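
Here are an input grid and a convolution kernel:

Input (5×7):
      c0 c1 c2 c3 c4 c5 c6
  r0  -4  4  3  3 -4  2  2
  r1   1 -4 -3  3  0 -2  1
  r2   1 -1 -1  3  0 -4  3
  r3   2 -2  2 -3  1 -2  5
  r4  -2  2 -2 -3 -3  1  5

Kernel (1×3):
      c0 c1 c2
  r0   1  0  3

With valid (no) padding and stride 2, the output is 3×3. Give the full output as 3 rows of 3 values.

5 -9 2
-2 -1 9
-8 -11 12

Output[0,0]: The receptive field on the input at this output position is [-4 4 3]. Elementwise product with the kernel and sum: -4·1 + 3·3.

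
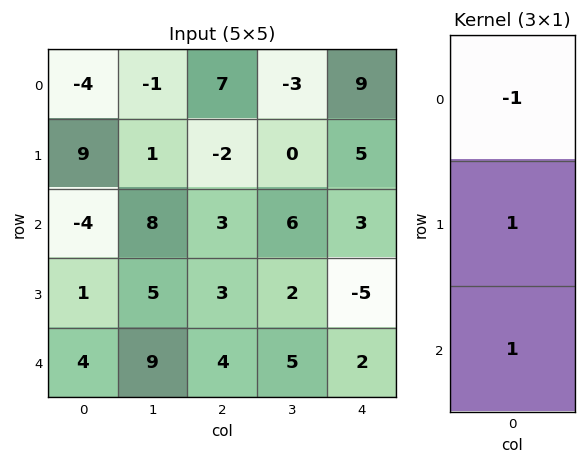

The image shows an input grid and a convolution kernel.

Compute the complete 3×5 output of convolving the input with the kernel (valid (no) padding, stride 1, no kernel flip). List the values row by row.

9 10 -6 9 -1
-12 12 8 8 -7
9 6 4 1 -6

Output[0,0]: The receptive field on the input at this output position is [-4 / 9 / -4]. Elementwise product with the kernel and sum: -4·-1 + 9·1 + -4·1.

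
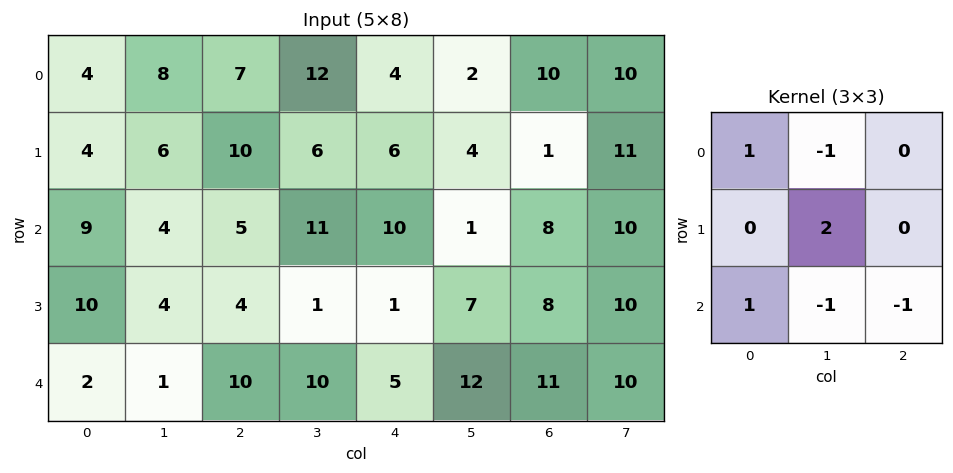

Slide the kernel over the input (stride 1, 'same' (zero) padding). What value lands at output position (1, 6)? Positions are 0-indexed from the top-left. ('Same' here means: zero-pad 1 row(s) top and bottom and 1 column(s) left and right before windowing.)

-23

The receptive field on the zero-padded input at this output position is [2 10 10 / 4 1 11 / 1 8 10]. Elementwise product with the kernel and sum: 2·1 + 10·-1 + 1·2 + 1·1 + 8·-1 + 10·-1.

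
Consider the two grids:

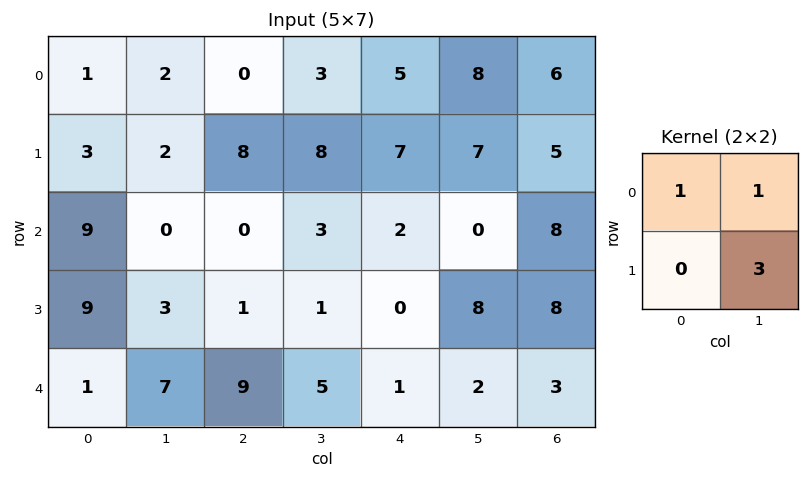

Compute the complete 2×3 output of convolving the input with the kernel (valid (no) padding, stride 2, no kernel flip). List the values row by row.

Output[0,0]: The receptive field on the input at this output position is [1 2 / 3 2]. Elementwise product with the kernel and sum: 1·1 + 2·1 + 2·3.
Output[0,1]: The receptive field on the input at this output position is [0 3 / 8 8]. Elementwise product with the kernel and sum: 0·1 + 3·1 + 8·3.

9 27 34
18 6 26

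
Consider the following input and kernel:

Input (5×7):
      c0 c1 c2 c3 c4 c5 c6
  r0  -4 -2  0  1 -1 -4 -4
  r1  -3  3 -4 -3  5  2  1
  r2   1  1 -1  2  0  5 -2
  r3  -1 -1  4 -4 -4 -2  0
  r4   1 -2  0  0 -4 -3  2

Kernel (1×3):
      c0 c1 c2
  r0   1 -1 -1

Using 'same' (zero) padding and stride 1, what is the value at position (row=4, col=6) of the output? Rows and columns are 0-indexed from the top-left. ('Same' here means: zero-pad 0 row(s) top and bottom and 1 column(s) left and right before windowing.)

The receptive field on the zero-padded input at this output position is [-3 2 0]. Elementwise product with the kernel and sum: -3·1 + 2·-1 + 0·-1.

-5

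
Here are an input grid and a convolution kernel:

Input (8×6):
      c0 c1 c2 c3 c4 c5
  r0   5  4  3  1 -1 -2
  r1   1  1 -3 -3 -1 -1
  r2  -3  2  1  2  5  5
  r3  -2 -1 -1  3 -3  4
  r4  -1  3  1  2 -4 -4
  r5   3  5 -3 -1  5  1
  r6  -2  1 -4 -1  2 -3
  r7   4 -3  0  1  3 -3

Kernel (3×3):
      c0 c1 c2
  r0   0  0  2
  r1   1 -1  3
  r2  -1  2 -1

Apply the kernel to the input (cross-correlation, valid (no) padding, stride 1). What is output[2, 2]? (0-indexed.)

4

The receptive field on the input at this output position is [1 2 5 / -1 3 -3 / 1 2 -4]. Elementwise product with the kernel and sum: 5·2 + -1·1 + 3·-1 + -3·3 + 1·-1 + 2·2 + -4·-1.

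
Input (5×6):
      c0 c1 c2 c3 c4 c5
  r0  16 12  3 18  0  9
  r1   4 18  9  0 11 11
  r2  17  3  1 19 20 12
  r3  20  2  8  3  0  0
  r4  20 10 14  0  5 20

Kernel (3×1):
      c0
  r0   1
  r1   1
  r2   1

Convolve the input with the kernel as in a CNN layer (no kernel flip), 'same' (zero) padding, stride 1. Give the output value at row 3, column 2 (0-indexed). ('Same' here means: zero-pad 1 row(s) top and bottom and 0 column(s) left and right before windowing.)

23

The receptive field on the zero-padded input at this output position is [1 / 8 / 14]. Elementwise product with the kernel and sum: 1·1 + 8·1 + 14·1.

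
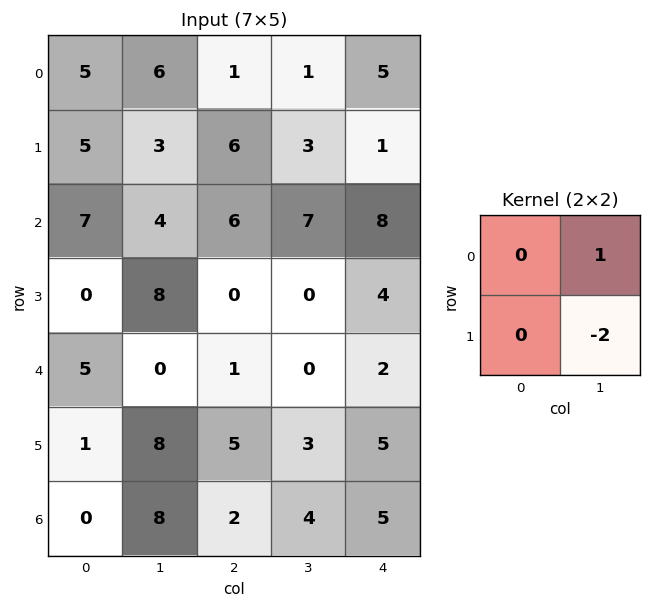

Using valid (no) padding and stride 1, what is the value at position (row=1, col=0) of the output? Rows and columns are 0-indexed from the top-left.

-5

The receptive field on the input at this output position is [5 3 / 7 4]. Elementwise product with the kernel and sum: 3·1 + 4·-2.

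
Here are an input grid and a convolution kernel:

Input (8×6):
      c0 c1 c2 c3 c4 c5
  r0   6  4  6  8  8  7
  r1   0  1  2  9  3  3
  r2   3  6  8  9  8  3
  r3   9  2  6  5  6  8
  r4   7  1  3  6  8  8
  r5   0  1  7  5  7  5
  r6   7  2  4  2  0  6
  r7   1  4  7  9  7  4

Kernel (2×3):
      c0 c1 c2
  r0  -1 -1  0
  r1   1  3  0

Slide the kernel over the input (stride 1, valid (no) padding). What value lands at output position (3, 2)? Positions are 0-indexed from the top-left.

The receptive field on the input at this output position is [6 5 6 / 3 6 8]. Elementwise product with the kernel and sum: 6·-1 + 5·-1 + 3·1 + 6·3.

10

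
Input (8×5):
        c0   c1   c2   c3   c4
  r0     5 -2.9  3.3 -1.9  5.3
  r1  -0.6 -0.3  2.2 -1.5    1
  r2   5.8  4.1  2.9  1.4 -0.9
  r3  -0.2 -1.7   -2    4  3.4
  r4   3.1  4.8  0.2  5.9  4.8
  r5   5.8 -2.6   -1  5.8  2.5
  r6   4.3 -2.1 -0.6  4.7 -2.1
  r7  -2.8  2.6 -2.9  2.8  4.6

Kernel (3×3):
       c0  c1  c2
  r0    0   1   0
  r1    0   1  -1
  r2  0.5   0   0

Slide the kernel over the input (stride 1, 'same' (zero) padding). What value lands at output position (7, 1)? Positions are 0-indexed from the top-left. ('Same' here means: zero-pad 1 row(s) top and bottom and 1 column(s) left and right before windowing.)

The receptive field on the zero-padded input at this output position is [4.3 -2.1 -0.6 / -2.8 2.6 -2.9 / 0 0 0]. Elementwise product with the kernel and sum: -2.1·1 + 2.6·1 + -2.9·-1 + 0·0.5.

3.4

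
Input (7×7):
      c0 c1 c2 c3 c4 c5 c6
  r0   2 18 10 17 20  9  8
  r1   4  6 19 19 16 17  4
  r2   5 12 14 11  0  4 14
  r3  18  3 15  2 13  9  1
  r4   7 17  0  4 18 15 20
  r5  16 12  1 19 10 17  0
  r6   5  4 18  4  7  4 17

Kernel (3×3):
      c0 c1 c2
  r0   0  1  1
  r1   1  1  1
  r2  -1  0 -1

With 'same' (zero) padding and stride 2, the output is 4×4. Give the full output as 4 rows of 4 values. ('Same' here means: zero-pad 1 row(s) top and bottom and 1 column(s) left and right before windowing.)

14 20 10 0
24 70 37 13
33 7 23 19
37 46 42 21

Output[0,0]: The receptive field on the zero-padded input at this output position is [0 0 0 / 0 2 18 / 0 4 6]. Elementwise product with the kernel and sum: 0·1 + 0·1 + 0·1 + 2·1 + 18·1 + 0·-1 + 6·-1.
Output[0,1]: The receptive field on the zero-padded input at this output position is [0 0 0 / 18 10 17 / 6 19 19]. Elementwise product with the kernel and sum: 0·1 + 0·1 + 18·1 + 10·1 + 17·1 + 6·-1 + 19·-1.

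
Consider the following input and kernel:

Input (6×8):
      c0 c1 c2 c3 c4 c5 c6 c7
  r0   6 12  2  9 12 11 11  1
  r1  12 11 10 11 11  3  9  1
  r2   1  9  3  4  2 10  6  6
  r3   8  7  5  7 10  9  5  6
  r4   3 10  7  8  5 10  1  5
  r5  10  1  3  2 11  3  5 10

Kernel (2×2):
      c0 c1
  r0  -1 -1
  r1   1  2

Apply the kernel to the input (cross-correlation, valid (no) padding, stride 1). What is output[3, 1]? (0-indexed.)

12

The receptive field on the input at this output position is [7 5 / 10 7]. Elementwise product with the kernel and sum: 7·-1 + 5·-1 + 10·1 + 7·2.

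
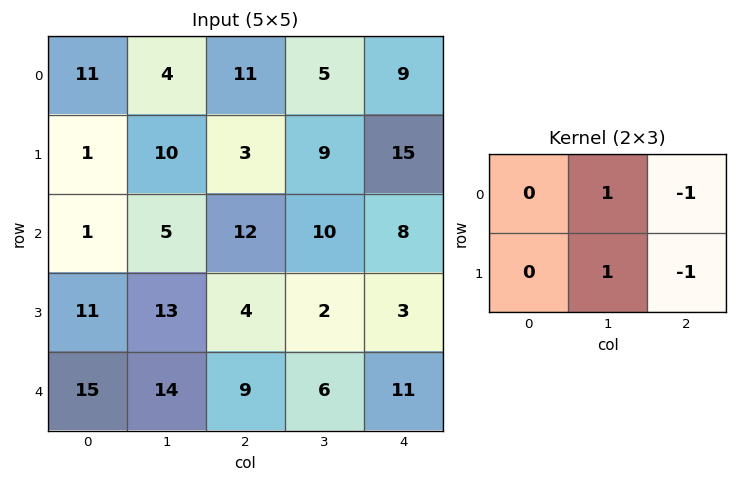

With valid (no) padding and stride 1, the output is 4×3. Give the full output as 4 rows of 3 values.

0 0 -10
0 -4 -4
2 4 1
14 5 -6

Output[0,0]: The receptive field on the input at this output position is [11 4 11 / 1 10 3]. Elementwise product with the kernel and sum: 4·1 + 11·-1 + 10·1 + 3·-1.
Output[0,1]: The receptive field on the input at this output position is [4 11 5 / 10 3 9]. Elementwise product with the kernel and sum: 11·1 + 5·-1 + 3·1 + 9·-1.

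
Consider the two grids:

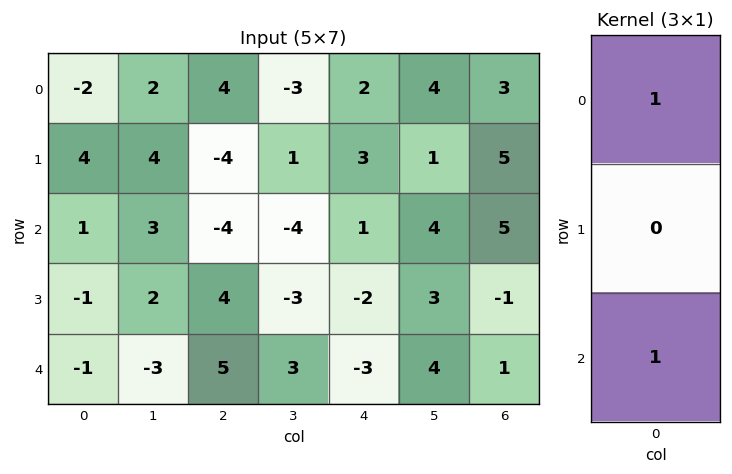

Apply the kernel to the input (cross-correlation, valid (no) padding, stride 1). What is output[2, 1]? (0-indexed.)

0

The receptive field on the input at this output position is [3 / 2 / -3]. Elementwise product with the kernel and sum: 3·1 + -3·1.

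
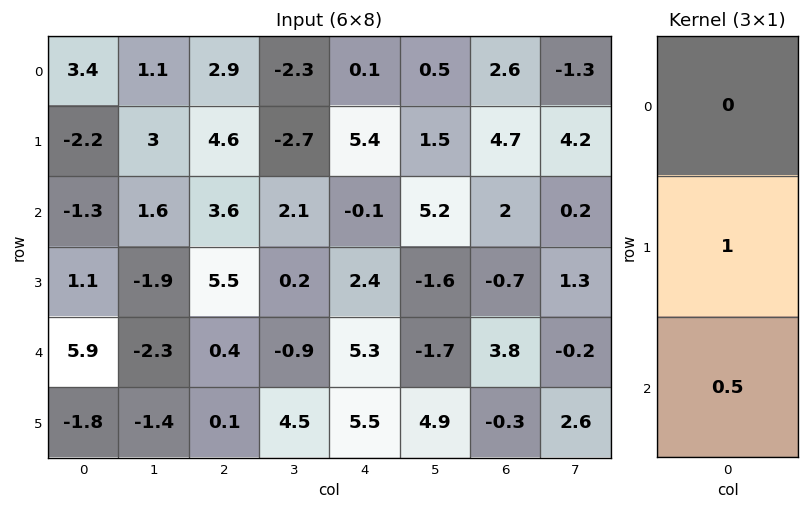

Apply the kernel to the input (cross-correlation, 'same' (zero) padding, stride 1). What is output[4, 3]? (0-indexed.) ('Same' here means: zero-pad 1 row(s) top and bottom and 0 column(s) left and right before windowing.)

The receptive field on the zero-padded input at this output position is [0.2 / -0.9 / 4.5]. Elementwise product with the kernel and sum: -0.9·1 + 4.5·0.5.

1.35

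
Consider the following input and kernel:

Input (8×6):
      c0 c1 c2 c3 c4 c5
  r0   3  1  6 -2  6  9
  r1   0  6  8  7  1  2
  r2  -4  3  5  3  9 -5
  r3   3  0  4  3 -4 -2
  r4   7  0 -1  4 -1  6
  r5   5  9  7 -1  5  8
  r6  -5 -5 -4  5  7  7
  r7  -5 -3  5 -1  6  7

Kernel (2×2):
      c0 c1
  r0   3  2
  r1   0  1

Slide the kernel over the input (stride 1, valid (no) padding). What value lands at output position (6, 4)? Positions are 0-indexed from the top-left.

42

The receptive field on the input at this output position is [7 7 / 6 7]. Elementwise product with the kernel and sum: 7·3 + 7·2 + 7·1.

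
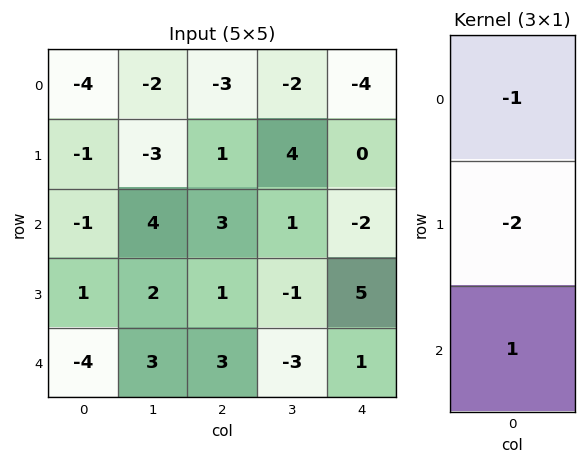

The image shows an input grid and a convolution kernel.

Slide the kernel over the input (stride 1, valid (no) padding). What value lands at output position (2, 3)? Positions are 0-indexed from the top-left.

-2

The receptive field on the input at this output position is [1 / -1 / -3]. Elementwise product with the kernel and sum: 1·-1 + -1·-2 + -3·1.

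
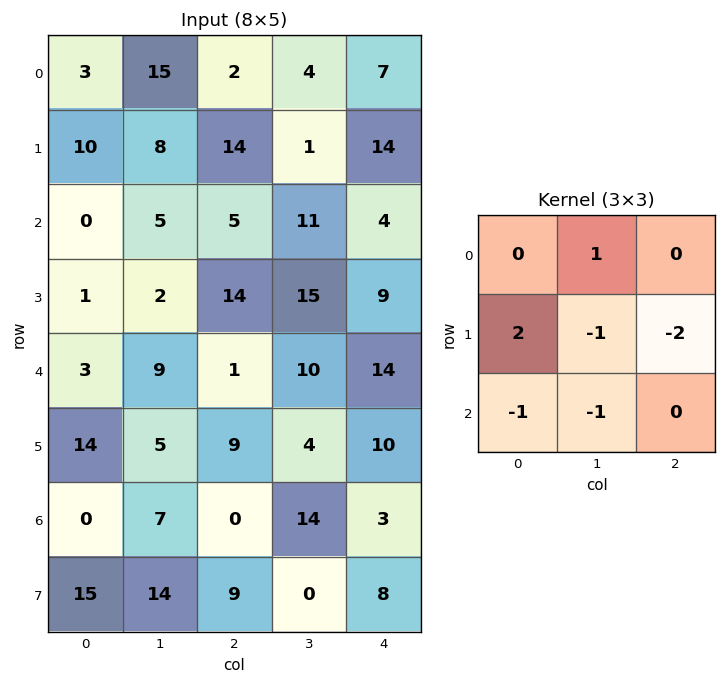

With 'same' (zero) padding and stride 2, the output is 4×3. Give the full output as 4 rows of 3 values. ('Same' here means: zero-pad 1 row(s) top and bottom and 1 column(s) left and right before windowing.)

-43 -2 -14
-1 -19 8
-34 -3 1
-15 -28 27

Output[0,0]: The receptive field on the zero-padded input at this output position is [0 0 0 / 0 3 15 / 0 10 8]. Elementwise product with the kernel and sum: 0·1 + 0·2 + 3·-1 + 15·-2 + 0·-1 + 10·-1.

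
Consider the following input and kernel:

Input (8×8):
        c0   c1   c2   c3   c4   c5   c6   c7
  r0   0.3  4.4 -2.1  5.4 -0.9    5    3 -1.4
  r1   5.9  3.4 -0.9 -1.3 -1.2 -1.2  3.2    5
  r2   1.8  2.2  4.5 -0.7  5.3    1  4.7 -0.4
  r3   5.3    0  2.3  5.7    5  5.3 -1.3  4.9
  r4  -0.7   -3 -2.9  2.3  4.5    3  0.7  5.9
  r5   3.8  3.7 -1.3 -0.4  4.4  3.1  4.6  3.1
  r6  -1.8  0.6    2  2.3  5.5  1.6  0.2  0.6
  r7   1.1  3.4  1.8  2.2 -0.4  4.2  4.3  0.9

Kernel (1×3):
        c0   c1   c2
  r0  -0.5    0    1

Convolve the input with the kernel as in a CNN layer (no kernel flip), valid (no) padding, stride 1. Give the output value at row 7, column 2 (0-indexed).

The receptive field on the input at this output position is [1.8 2.2 -0.4]. Elementwise product with the kernel and sum: 1.8·-0.5 + -0.4·1.

-1.3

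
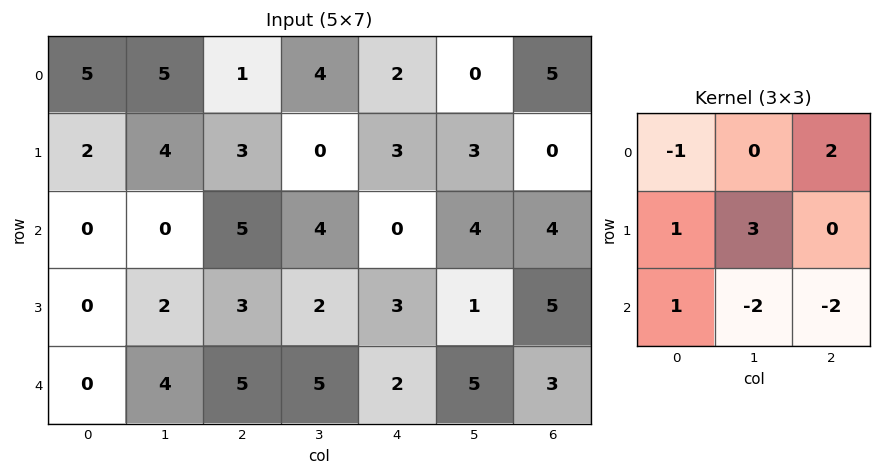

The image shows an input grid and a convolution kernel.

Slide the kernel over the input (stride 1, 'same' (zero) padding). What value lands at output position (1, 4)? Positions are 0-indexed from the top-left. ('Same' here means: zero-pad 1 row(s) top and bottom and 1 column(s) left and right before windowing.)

The receptive field on the zero-padded input at this output position is [4 2 0 / 0 3 3 / 4 0 4]. Elementwise product with the kernel and sum: 4·-1 + 0·2 + 0·1 + 3·3 + 4·1 + 0·-2 + 4·-2.

1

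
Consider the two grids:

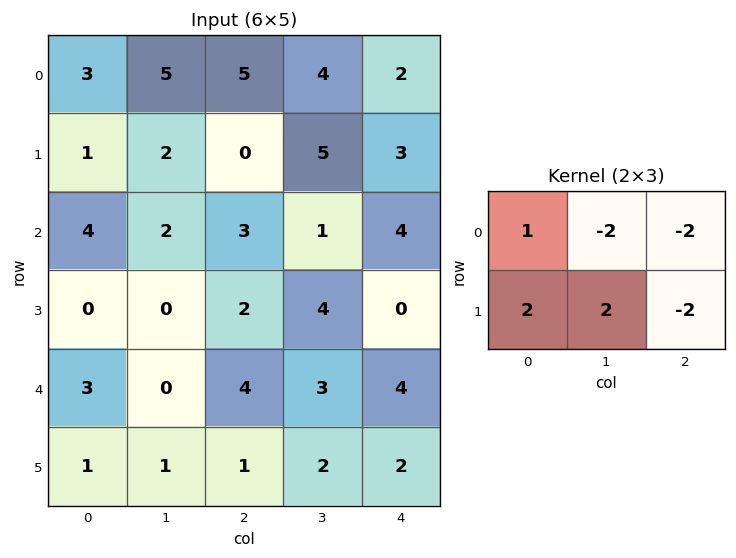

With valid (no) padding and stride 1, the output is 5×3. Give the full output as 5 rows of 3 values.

-11 -19 -3
3 0 -16
-10 -10 5
-6 -10 0
-3 -14 -8

Output[0,0]: The receptive field on the input at this output position is [3 5 5 / 1 2 0]. Elementwise product with the kernel and sum: 3·1 + 5·-2 + 5·-2 + 1·2 + 2·2 + 0·-2.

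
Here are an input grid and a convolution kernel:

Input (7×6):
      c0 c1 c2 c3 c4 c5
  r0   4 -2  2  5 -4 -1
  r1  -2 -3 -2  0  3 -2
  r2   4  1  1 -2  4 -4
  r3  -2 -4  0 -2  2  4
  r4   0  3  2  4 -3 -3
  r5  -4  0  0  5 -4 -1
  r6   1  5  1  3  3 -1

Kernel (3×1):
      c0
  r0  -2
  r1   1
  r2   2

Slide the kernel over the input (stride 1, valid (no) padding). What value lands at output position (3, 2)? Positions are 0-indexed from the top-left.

The receptive field on the input at this output position is [0 / 2 / 0]. Elementwise product with the kernel and sum: 0·-2 + 2·1 + 0·2.

2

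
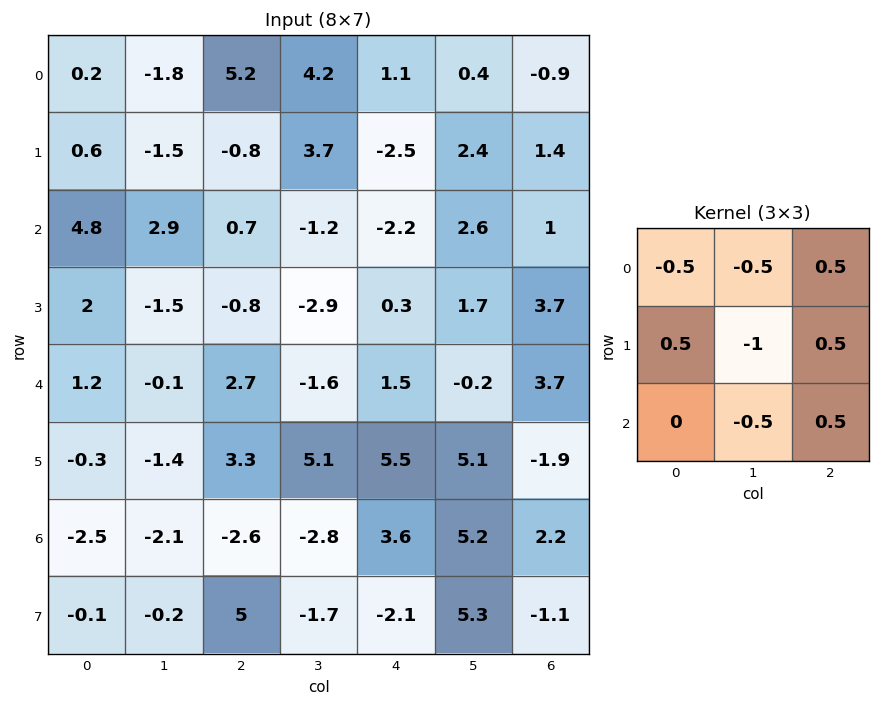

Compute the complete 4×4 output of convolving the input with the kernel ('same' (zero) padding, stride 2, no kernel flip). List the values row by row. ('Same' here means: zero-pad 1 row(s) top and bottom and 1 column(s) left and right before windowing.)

Output[0,0]: The receptive field on the zero-padded input at this output position is [0 0 0 / 0 0.2 -1.8 / 0 0.6 -1.5]. Elementwise product with the kernel and sum: 0·-0.5 + 0·-0.5 + 0·0.5 + 0·0.5 + 0.2·-1 + -1.8·0.5 + 0.6·-0.5 + -1.5·0.5.

-2.15 -1.75 3.65 0.4
-6.15 2.1 4.2 -3.45
-3.55 -2.95 -0.45 -5.55
0.85 -1.6 -1.45 -0.65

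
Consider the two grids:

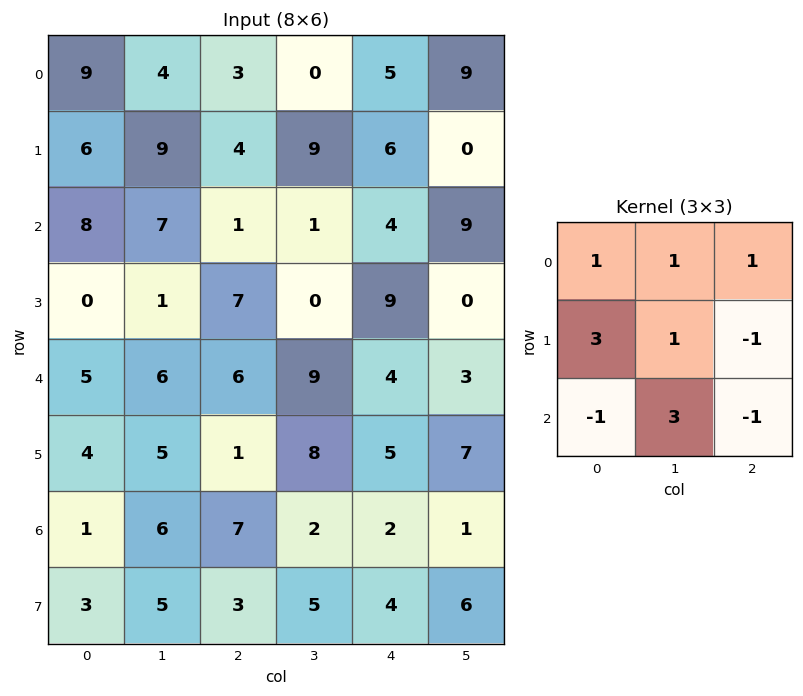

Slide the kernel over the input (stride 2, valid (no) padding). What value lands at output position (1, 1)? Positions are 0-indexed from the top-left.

The receptive field on the input at this output position is [1 1 4 / 7 0 9 / 6 9 4]. Elementwise product with the kernel and sum: 1·1 + 1·1 + 4·1 + 7·3 + 0·1 + 9·-1 + 6·-1 + 9·3 + 4·-1.

35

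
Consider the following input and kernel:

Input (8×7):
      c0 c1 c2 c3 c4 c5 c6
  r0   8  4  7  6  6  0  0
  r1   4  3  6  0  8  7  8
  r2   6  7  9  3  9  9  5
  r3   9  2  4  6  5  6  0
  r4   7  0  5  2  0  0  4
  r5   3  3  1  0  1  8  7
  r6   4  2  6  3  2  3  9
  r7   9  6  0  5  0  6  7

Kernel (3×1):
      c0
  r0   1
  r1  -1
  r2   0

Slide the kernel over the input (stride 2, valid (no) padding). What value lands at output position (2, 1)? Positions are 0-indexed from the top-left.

The receptive field on the input at this output position is [5 / 1 / 6]. Elementwise product with the kernel and sum: 5·1 + 1·-1.

4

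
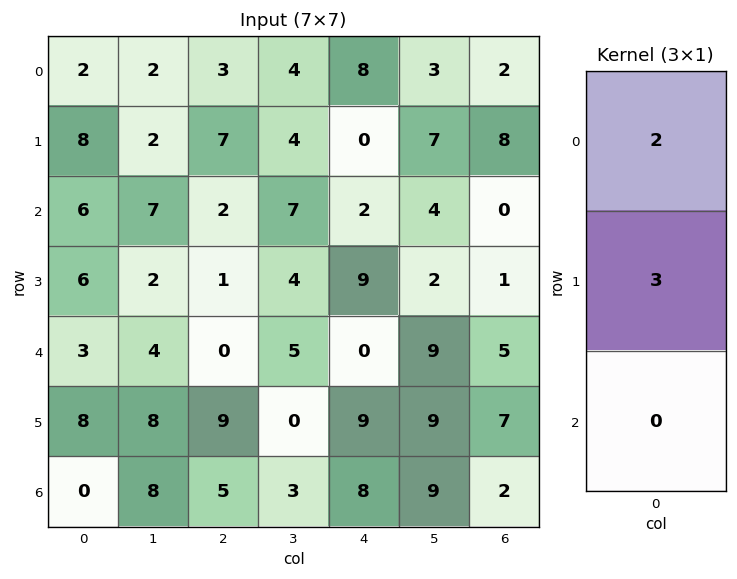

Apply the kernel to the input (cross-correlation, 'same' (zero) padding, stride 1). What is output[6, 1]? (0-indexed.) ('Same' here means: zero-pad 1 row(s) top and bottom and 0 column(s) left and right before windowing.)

40

The receptive field on the zero-padded input at this output position is [8 / 8 / 0]. Elementwise product with the kernel and sum: 8·2 + 8·3.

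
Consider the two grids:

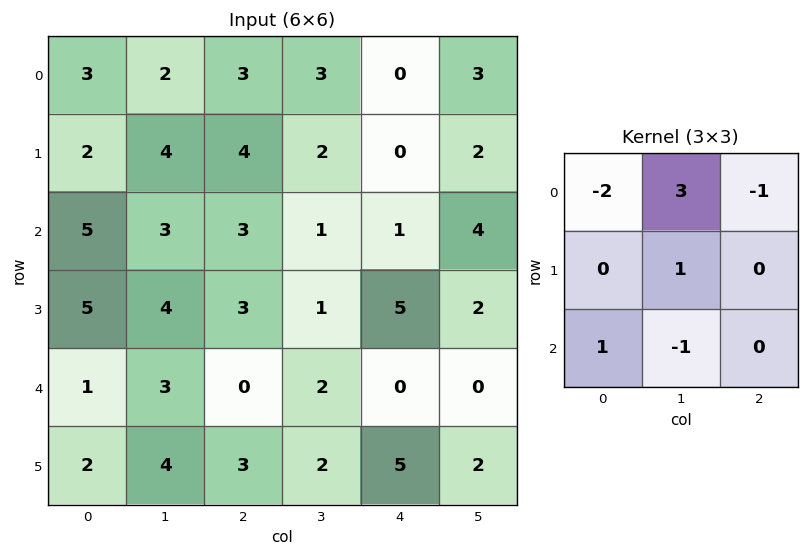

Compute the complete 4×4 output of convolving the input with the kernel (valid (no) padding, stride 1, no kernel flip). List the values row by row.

Output[0,0]: The receptive field on the input at this output position is [3 2 3 / 2 4 4 / 5 3 3]. Elementwise product with the kernel and sum: 3·-2 + 2·3 + 3·-1 + 4·1 + 5·1 + 3·-1.
Output[0,1]: The receptive field on the input at this output position is [2 3 3 / 4 4 2 / 3 3 1]. Elementwise product with the kernel and sum: 2·-2 + 3·3 + 3·-1 + 4·1 + 3·1 + 3·-1.

3 6 7 -9
8 6 1 -9
-2 8 -5 4
0 1 -5 8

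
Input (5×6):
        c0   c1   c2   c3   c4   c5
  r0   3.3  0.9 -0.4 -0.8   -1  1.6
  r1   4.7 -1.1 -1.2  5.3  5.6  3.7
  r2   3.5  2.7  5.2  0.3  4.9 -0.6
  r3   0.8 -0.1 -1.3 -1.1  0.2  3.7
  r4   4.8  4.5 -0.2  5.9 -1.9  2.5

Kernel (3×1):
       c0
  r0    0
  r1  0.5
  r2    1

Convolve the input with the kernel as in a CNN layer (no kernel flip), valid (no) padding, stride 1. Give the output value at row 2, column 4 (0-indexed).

-1.8

The receptive field on the input at this output position is [4.9 / 0.2 / -1.9]. Elementwise product with the kernel and sum: 0.2·0.5 + -1.9·1.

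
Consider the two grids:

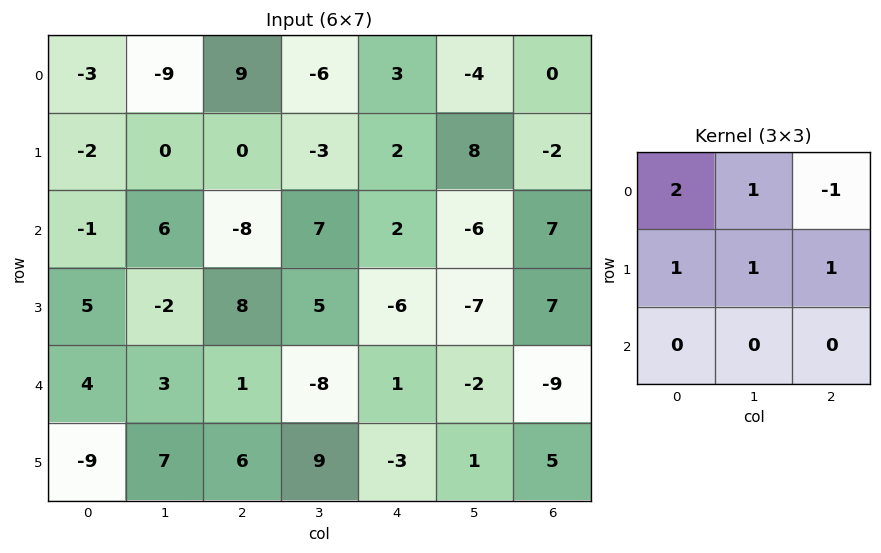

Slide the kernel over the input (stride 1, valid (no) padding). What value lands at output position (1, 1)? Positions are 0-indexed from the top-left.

8

The receptive field on the input at this output position is [0 0 -3 / 6 -8 7 / -2 8 5]. Elementwise product with the kernel and sum: 0·2 + 0·1 + -3·-1 + 6·1 + -8·1 + 7·1.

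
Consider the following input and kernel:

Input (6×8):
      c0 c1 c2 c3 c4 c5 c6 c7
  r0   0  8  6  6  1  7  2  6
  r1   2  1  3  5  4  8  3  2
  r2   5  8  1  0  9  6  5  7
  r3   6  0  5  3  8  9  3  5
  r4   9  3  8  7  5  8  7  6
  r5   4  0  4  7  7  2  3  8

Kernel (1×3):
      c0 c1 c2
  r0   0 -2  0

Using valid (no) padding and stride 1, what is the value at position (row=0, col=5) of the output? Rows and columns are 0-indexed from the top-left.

-4

The receptive field on the input at this output position is [7 2 6]. Elementwise product with the kernel and sum: 2·-2.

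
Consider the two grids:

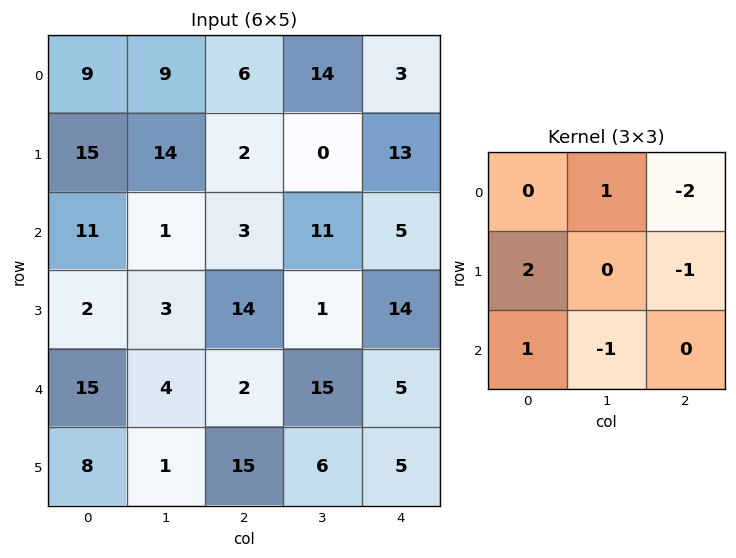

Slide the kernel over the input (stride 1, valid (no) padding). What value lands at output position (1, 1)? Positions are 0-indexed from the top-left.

The receptive field on the input at this output position is [14 2 0 / 1 3 11 / 3 14 1]. Elementwise product with the kernel and sum: 2·1 + 0·-2 + 1·2 + 11·-1 + 3·1 + 14·-1.

-18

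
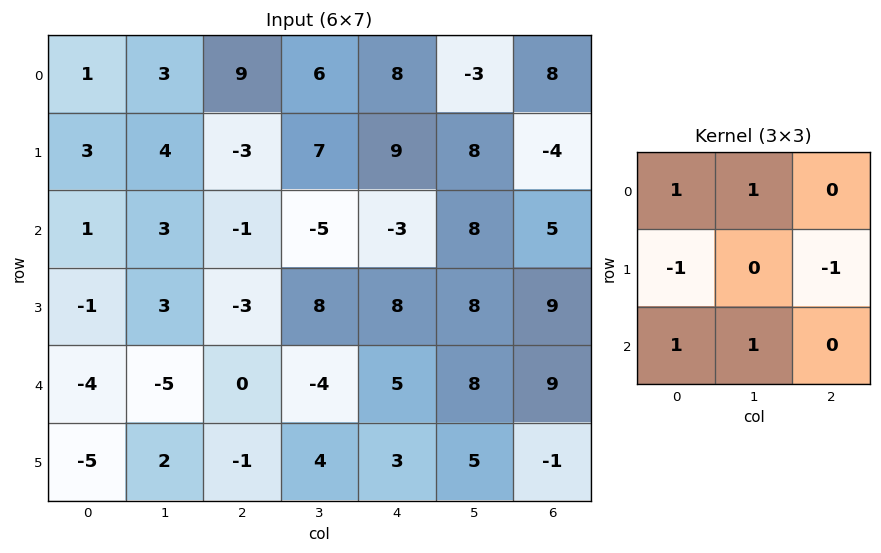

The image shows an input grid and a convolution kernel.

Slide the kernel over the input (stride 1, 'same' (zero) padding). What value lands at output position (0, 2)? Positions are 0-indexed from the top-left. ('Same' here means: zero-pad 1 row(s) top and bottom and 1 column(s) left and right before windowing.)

The receptive field on the zero-padded input at this output position is [0 0 0 / 3 9 6 / 4 -3 7]. Elementwise product with the kernel and sum: 0·1 + 0·1 + 3·-1 + 6·-1 + 4·1 + -3·1.

-8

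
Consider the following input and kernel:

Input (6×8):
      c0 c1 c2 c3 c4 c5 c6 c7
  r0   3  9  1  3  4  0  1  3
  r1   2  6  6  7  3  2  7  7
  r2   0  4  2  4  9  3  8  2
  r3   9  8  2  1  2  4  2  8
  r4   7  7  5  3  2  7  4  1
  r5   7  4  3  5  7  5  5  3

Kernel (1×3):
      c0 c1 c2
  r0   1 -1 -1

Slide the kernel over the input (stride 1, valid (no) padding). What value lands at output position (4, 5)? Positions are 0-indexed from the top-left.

The receptive field on the input at this output position is [7 4 1]. Elementwise product with the kernel and sum: 7·1 + 4·-1 + 1·-1.

2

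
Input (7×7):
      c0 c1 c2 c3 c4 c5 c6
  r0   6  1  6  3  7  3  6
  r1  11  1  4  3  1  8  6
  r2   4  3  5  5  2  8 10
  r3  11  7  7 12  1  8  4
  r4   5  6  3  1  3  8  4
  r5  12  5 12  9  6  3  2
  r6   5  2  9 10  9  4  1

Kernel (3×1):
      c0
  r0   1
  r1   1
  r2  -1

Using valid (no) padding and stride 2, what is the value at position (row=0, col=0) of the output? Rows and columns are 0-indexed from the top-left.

13

The receptive field on the input at this output position is [6 / 11 / 4]. Elementwise product with the kernel and sum: 6·1 + 11·1 + 4·-1.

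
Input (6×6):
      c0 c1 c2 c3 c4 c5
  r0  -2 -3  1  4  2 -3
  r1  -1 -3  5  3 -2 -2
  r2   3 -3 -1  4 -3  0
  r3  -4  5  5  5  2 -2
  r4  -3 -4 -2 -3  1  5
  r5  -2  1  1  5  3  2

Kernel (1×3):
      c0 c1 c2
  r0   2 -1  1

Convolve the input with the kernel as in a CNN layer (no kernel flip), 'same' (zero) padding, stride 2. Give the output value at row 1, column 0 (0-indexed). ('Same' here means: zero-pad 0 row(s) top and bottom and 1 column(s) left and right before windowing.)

-6

The receptive field on the zero-padded input at this output position is [0 3 -3]. Elementwise product with the kernel and sum: 0·2 + 3·-1 + -3·1.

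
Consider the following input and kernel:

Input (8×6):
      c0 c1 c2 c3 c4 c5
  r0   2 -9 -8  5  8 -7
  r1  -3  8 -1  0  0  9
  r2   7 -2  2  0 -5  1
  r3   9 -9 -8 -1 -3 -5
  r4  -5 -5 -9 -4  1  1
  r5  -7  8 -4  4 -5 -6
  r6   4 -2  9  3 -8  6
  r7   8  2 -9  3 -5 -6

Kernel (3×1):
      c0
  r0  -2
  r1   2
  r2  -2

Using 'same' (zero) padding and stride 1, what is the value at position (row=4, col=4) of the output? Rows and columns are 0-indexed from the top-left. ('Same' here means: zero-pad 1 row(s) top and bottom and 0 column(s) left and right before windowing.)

18

The receptive field on the zero-padded input at this output position is [-3 / 1 / -5]. Elementwise product with the kernel and sum: -3·-2 + 1·2 + -5·-2.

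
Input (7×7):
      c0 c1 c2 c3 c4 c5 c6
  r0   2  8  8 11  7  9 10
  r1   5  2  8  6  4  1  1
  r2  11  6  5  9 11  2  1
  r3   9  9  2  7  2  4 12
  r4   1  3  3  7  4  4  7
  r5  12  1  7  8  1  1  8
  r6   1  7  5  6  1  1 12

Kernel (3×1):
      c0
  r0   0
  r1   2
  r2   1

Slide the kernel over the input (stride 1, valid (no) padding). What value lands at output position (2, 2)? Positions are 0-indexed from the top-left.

The receptive field on the input at this output position is [5 / 2 / 3]. Elementwise product with the kernel and sum: 2·2 + 3·1.

7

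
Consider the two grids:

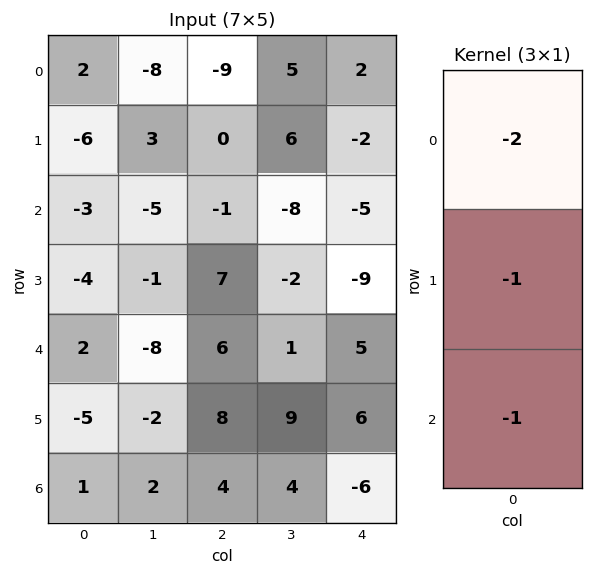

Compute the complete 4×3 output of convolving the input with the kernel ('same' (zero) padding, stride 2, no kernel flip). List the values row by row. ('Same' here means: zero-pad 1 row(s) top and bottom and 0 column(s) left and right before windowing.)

4 9 0
19 -6 18
11 -28 7
9 -20 -6

Output[0,0]: The receptive field on the zero-padded input at this output position is [0 / 2 / -6]. Elementwise product with the kernel and sum: 0·-2 + 2·-1 + -6·-1.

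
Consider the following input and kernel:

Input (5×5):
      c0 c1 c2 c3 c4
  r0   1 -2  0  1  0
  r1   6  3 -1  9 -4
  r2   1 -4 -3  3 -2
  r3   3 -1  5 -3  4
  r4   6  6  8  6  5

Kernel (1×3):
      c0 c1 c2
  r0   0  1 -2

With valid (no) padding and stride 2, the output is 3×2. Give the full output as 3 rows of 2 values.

Output[0,0]: The receptive field on the input at this output position is [1 -2 0]. Elementwise product with the kernel and sum: -2·1 + 0·-2.
Output[0,1]: The receptive field on the input at this output position is [0 1 0]. Elementwise product with the kernel and sum: 1·1 + 0·-2.

-2 1
2 7
-10 -4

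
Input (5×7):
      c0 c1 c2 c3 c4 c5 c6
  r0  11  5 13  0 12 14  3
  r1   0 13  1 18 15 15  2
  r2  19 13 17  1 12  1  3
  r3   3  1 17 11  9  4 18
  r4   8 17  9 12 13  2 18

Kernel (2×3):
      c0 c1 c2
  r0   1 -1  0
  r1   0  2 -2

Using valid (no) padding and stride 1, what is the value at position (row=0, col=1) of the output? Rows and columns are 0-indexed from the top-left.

-42

The receptive field on the input at this output position is [5 13 0 / 13 1 18]. Elementwise product with the kernel and sum: 5·1 + 13·-1 + 1·2 + 18·-2.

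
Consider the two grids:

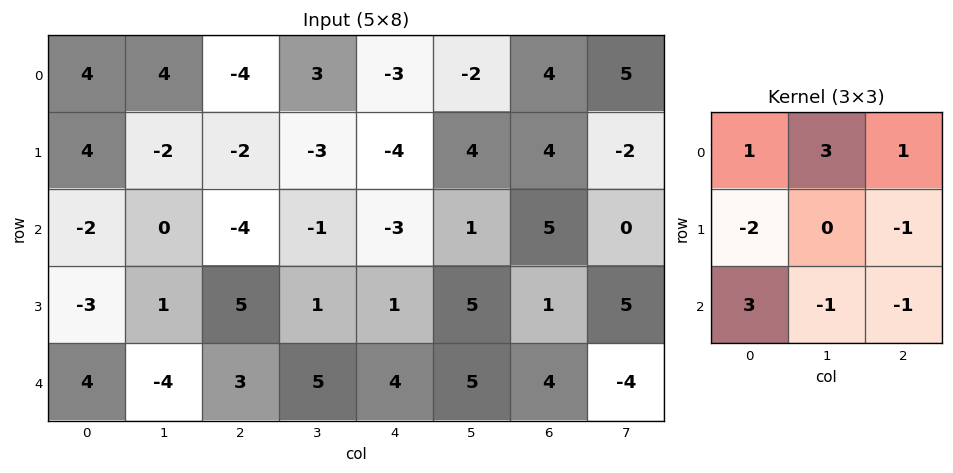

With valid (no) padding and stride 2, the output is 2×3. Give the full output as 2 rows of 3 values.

4 2 -16
8 -21 5

Output[0,0]: The receptive field on the input at this output position is [4 4 -4 / 4 -2 -2 / -2 0 -4]. Elementwise product with the kernel and sum: 4·1 + 4·3 + -4·1 + 4·-2 + -2·-1 + -2·3 + 0·-1 + -4·-1.
Output[0,1]: The receptive field on the input at this output position is [-4 3 -3 / -2 -3 -4 / -4 -1 -3]. Elementwise product with the kernel and sum: -4·1 + 3·3 + -3·1 + -2·-2 + -4·-1 + -4·3 + -1·-1 + -3·-1.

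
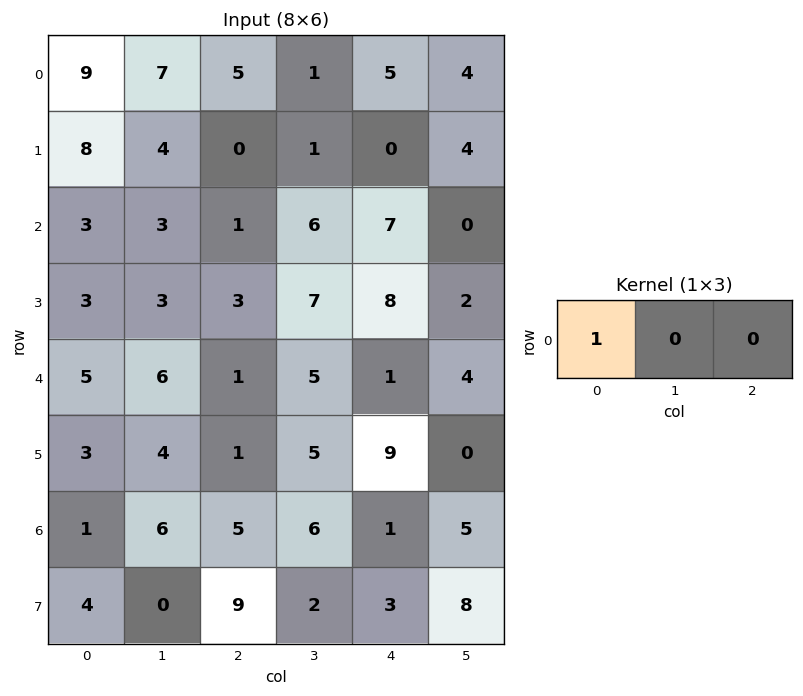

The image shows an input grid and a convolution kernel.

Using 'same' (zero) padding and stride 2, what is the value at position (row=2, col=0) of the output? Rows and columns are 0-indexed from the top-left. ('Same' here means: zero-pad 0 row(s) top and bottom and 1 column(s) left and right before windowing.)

The receptive field on the zero-padded input at this output position is [0 5 6]. Elementwise product with the kernel and sum: 0·1.

0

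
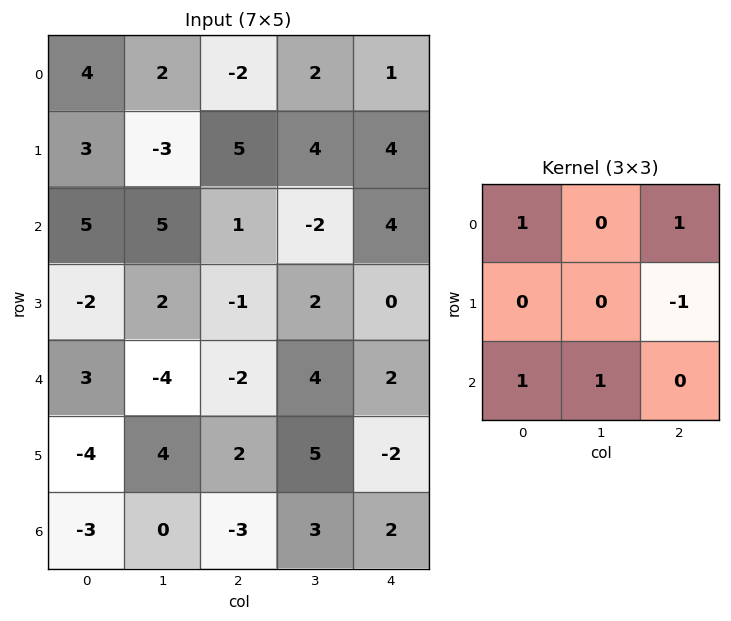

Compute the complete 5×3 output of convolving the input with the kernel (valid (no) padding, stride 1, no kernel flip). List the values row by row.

Output[0,0]: The receptive field on the input at this output position is [4 2 -2 / 3 -3 5 / 5 5 1]. Elementwise product with the kernel and sum: 4·1 + -2·1 + 5·-1 + 5·1 + 5·1.

7 6 -6
7 4 6
6 -5 7
-1 6 4
-4 -8 2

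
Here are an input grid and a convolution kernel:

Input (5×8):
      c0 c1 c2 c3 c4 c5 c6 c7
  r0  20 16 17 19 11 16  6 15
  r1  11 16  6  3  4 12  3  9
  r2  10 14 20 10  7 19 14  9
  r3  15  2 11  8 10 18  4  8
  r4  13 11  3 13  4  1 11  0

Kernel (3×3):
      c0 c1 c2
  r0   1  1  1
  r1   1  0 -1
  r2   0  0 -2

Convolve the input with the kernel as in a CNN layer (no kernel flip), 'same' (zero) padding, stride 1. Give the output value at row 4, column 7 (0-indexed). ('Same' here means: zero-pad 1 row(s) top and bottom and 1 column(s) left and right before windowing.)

23

The receptive field on the zero-padded input at this output position is [4 8 0 / 11 0 0 / 0 0 0]. Elementwise product with the kernel and sum: 4·1 + 8·1 + 0·1 + 11·1 + 0·-1 + 0·-2.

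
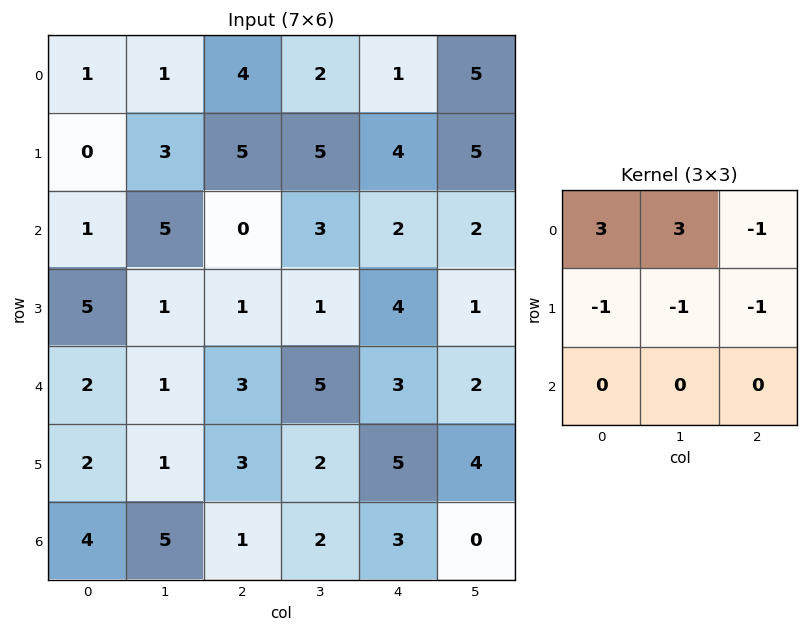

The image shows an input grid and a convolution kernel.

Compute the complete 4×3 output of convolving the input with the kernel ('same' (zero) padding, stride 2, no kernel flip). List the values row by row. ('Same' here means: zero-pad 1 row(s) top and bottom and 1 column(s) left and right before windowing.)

Output[0,0]: The receptive field on the zero-padded input at this output position is [0 0 0 / 0 1 1 / 0 0 3]. Elementwise product with the kernel and sum: 0·3 + 0·3 + 0·-1 + 0·-1 + 1·-1 + 1·-1.

-2 -7 -8
-9 11 15
11 -4 4
-4 2 12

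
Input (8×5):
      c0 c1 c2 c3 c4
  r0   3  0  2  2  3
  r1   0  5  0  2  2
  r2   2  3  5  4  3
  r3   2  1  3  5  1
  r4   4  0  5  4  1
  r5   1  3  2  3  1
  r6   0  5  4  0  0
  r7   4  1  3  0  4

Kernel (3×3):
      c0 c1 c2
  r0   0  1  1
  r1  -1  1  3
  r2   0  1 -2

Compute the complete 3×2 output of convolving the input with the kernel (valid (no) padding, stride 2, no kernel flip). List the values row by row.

0 11
6 14
10 9

Output[0,0]: The receptive field on the input at this output position is [3 0 2 / 0 5 0 / 2 3 5]. Elementwise product with the kernel and sum: 0·1 + 2·1 + 0·-1 + 5·1 + 0·3 + 3·1 + 5·-2.
Output[0,1]: The receptive field on the input at this output position is [2 2 3 / 0 2 2 / 5 4 3]. Elementwise product with the kernel and sum: 2·1 + 3·1 + 0·-1 + 2·1 + 2·3 + 4·1 + 3·-2.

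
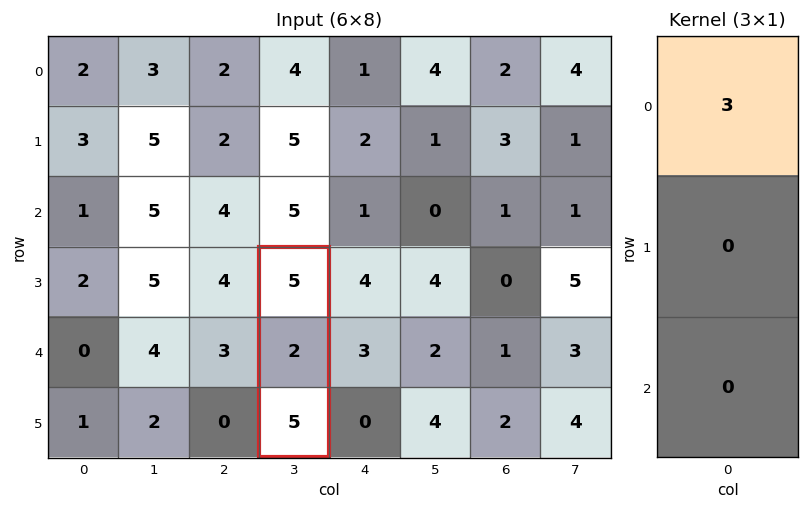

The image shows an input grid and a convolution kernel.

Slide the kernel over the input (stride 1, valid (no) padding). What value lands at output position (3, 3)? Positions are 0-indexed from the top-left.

The receptive field on the input at this output position is [5 / 2 / 5]. Elementwise product with the kernel and sum: 5·3.

15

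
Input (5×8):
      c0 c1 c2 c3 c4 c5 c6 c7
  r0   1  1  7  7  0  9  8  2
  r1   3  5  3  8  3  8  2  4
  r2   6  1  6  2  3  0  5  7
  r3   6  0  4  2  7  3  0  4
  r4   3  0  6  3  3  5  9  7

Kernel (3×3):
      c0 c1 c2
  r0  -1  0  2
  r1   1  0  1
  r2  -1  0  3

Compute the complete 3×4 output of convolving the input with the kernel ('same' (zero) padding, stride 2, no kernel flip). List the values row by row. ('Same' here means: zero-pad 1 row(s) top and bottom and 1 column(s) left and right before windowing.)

16 27 32 15
11 20 17 16
0 7 12 17

Output[0,0]: The receptive field on the zero-padded input at this output position is [0 0 0 / 0 1 1 / 0 3 5]. Elementwise product with the kernel and sum: 0·-1 + 0·2 + 0·1 + 1·1 + 0·-1 + 5·3.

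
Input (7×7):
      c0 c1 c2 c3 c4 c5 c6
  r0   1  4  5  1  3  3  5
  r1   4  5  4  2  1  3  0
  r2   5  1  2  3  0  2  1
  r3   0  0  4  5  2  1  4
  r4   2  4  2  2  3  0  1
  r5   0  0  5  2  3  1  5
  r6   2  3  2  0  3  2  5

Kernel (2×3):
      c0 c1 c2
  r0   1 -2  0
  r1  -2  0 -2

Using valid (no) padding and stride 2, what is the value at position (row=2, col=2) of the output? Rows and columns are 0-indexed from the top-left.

The receptive field on the input at this output position is [3 0 1 / 3 1 5]. Elementwise product with the kernel and sum: 3·1 + 0·-2 + 3·-2 + 5·-2.

-13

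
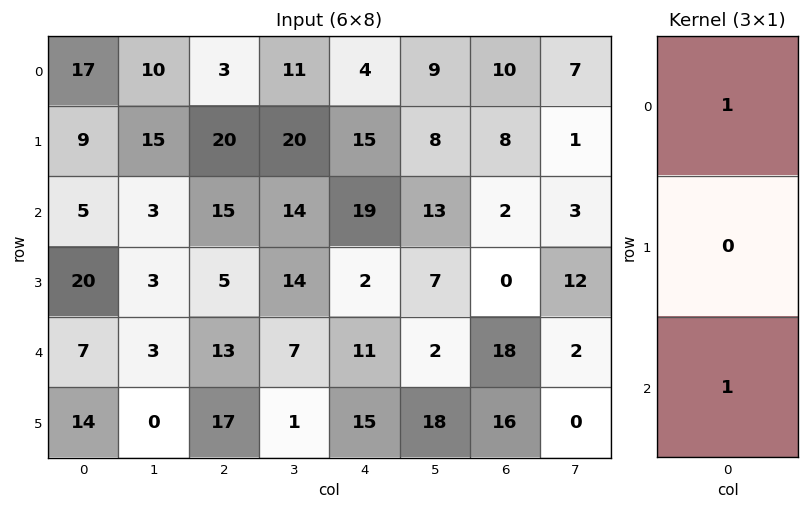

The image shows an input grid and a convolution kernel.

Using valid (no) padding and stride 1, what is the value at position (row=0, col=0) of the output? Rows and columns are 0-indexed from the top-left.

22

The receptive field on the input at this output position is [17 / 9 / 5]. Elementwise product with the kernel and sum: 17·1 + 5·1.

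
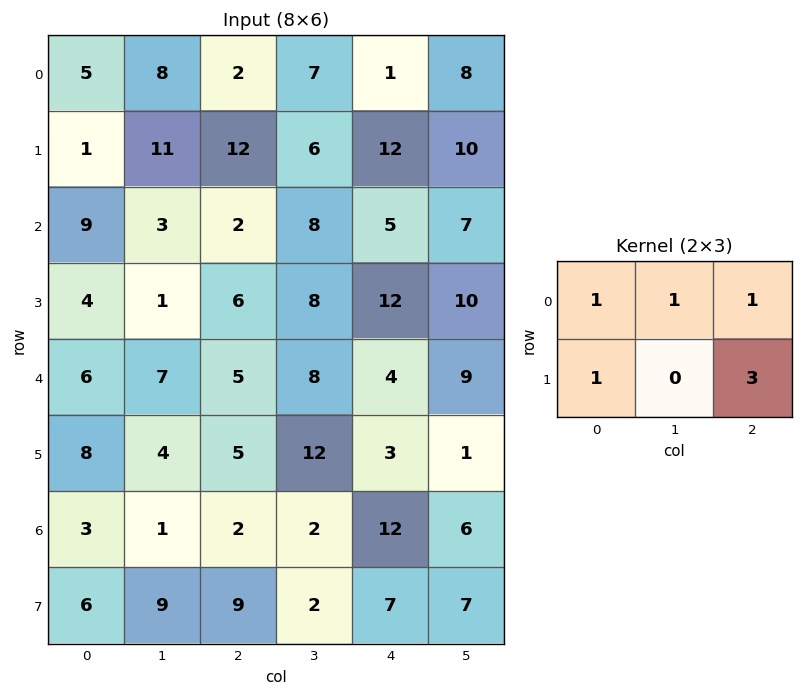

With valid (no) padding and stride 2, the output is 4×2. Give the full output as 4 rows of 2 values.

52 58
36 57
41 31
39 46

Output[0,0]: The receptive field on the input at this output position is [5 8 2 / 1 11 12]. Elementwise product with the kernel and sum: 5·1 + 8·1 + 2·1 + 1·1 + 12·3.
Output[0,1]: The receptive field on the input at this output position is [2 7 1 / 12 6 12]. Elementwise product with the kernel and sum: 2·1 + 7·1 + 1·1 + 12·1 + 12·3.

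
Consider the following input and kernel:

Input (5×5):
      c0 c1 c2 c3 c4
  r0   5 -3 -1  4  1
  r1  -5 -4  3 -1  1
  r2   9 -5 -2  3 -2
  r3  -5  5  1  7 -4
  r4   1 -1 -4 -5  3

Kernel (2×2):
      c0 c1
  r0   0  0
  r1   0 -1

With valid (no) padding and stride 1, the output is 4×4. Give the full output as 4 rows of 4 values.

Output[0,0]: The receptive field on the input at this output position is [5 -3 / -5 -4]. Elementwise product with the kernel and sum: -4·-1.

4 -3 1 -1
5 2 -3 2
-5 -1 -7 4
1 4 5 -3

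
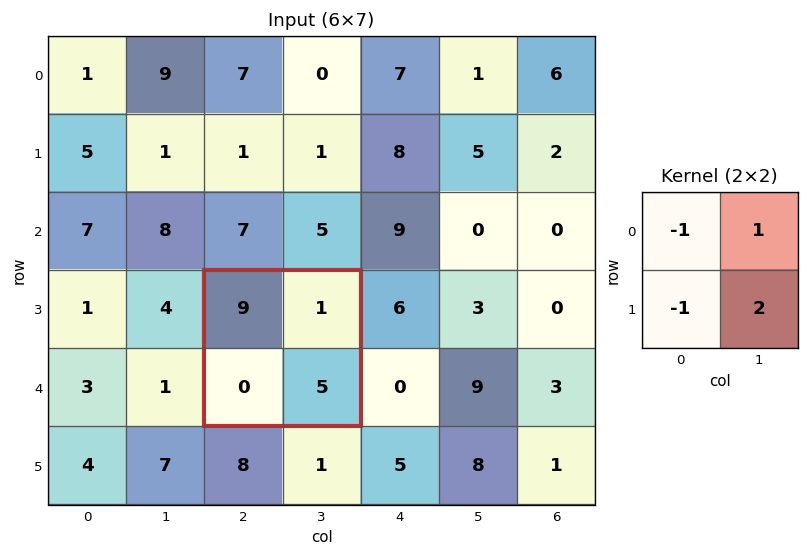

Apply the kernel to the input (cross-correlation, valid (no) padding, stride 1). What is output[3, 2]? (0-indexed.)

The receptive field on the input at this output position is [9 1 / 0 5]. Elementwise product with the kernel and sum: 9·-1 + 1·1 + 0·-1 + 5·2.

2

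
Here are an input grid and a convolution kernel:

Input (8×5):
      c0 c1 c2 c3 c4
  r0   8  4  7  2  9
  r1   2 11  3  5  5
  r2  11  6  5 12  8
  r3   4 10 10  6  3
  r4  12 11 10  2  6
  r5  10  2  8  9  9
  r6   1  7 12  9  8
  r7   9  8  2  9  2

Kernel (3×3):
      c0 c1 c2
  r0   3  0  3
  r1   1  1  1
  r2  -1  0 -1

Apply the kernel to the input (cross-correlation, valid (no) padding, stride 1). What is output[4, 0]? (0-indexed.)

The receptive field on the input at this output position is [12 11 10 / 10 2 8 / 1 7 12]. Elementwise product with the kernel and sum: 12·3 + 10·3 + 10·1 + 2·1 + 8·1 + 1·-1 + 12·-1.

73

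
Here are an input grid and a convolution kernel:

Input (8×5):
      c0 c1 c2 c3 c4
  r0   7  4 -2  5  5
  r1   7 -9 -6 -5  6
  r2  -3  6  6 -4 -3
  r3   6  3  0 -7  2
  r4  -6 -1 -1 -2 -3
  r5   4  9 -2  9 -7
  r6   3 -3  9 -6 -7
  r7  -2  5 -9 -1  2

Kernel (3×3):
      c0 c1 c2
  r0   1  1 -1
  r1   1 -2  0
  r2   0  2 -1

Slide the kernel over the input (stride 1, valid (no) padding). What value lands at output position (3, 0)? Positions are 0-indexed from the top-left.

25

The receptive field on the input at this output position is [6 3 0 / -6 -1 -1 / 4 9 -2]. Elementwise product with the kernel and sum: 6·1 + 3·1 + 0·-1 + -6·1 + -1·-2 + 9·2 + -2·-1.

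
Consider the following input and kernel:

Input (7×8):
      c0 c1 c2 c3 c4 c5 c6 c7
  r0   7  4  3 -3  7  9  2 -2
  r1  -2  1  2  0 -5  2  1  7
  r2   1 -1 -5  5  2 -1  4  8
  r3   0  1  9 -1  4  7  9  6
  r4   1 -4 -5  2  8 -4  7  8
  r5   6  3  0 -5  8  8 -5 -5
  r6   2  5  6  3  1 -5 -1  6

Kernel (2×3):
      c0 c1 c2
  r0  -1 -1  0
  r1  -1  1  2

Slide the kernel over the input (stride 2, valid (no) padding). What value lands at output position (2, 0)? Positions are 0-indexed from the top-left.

0

The receptive field on the input at this output position is [1 -4 -5 / 6 3 0]. Elementwise product with the kernel and sum: 1·-1 + -4·-1 + 6·-1 + 3·1 + 0·2.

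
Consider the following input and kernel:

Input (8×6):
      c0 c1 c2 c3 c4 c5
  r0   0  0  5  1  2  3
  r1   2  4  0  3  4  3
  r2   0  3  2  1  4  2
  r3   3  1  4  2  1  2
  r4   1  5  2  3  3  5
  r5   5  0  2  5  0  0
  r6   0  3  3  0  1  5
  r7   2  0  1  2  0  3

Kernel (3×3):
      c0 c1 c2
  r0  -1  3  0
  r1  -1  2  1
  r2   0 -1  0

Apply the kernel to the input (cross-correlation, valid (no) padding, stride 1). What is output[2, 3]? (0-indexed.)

10

The receptive field on the input at this output position is [1 4 2 / 2 1 2 / 3 3 5]. Elementwise product with the kernel and sum: 1·-1 + 4·3 + 2·-1 + 1·2 + 2·1 + 3·-1.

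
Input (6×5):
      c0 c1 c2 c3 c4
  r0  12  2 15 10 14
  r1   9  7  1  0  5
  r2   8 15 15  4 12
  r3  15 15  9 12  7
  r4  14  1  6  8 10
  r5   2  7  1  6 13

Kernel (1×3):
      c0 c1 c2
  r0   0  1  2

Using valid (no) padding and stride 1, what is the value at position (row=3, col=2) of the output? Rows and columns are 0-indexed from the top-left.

26

The receptive field on the input at this output position is [9 12 7]. Elementwise product with the kernel and sum: 12·1 + 7·2.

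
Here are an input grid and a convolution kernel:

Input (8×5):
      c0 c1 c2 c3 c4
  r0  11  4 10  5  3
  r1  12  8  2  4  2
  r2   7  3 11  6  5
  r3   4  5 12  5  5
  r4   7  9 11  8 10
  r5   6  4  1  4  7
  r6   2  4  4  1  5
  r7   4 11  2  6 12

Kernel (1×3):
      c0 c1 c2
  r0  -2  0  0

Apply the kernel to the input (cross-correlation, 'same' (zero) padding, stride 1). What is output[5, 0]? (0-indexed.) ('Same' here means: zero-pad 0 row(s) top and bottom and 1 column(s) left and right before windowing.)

0

The receptive field on the zero-padded input at this output position is [0 6 4]. Elementwise product with the kernel and sum: 0·-2.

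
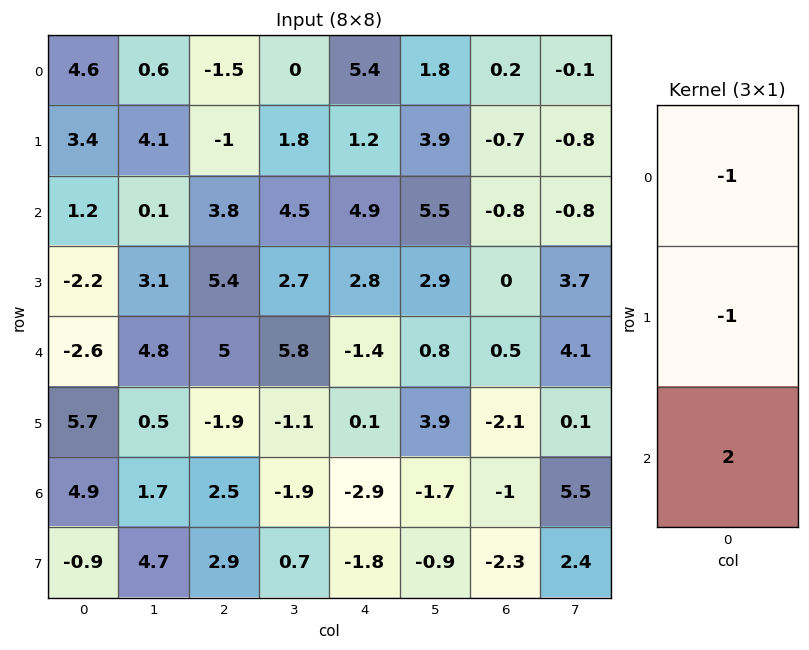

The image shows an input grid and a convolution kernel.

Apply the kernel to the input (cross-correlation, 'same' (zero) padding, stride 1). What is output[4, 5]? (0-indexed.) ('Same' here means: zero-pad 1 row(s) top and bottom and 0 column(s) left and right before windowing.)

4.1

The receptive field on the zero-padded input at this output position is [2.9 / 0.8 / 3.9]. Elementwise product with the kernel and sum: 2.9·-1 + 0.8·-1 + 3.9·2.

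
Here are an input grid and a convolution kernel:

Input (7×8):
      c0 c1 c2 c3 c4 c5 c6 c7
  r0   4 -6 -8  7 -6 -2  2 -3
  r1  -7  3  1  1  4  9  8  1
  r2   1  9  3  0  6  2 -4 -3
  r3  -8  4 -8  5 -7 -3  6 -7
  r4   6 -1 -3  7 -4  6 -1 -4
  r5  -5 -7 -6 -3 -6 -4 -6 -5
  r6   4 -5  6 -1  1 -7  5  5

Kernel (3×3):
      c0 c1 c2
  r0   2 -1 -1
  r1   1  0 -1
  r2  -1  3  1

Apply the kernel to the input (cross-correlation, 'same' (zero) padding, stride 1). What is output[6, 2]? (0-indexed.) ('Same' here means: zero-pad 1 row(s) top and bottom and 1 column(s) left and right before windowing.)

-9

The receptive field on the zero-padded input at this output position is [-7 -6 -3 / -5 6 -1 / 0 0 0]. Elementwise product with the kernel and sum: -7·2 + -6·-1 + -3·-1 + -5·1 + -1·-1 + 0·-1 + 0·3 + 0·1.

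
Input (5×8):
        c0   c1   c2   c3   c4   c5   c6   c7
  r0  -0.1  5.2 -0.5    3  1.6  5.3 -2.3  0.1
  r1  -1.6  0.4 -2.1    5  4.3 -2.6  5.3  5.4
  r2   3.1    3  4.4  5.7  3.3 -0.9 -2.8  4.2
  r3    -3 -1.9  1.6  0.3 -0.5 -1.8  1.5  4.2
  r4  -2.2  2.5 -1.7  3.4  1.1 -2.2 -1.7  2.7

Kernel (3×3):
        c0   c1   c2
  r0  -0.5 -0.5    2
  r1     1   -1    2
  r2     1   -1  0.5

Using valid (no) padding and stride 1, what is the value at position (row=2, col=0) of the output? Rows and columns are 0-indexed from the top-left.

2.3

The receptive field on the input at this output position is [3.1 3 4.4 / -3 -1.9 1.6 / -2.2 2.5 -1.7]. Elementwise product with the kernel and sum: 3.1·-0.5 + 3·-0.5 + 4.4·2 + -3·1 + -1.9·-1 + 1.6·2 + -2.2·1 + 2.5·-1 + -1.7·0.5.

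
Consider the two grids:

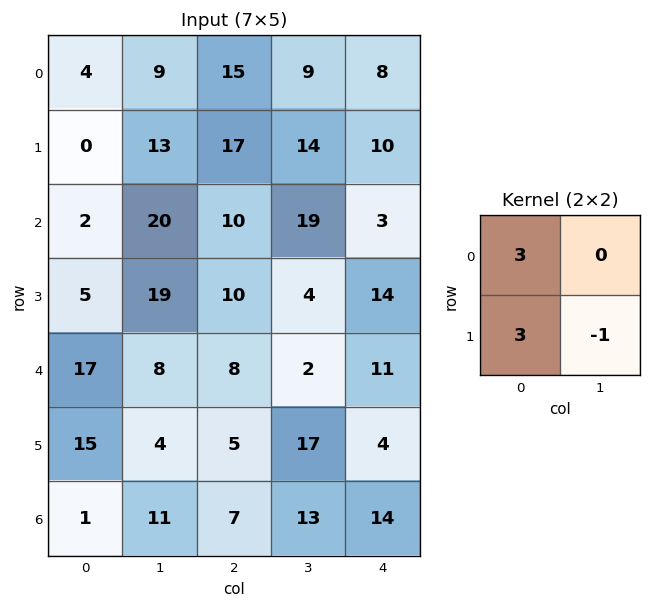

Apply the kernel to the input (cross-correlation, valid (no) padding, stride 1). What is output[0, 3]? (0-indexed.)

59

The receptive field on the input at this output position is [9 8 / 14 10]. Elementwise product with the kernel and sum: 9·3 + 14·3 + 10·-1.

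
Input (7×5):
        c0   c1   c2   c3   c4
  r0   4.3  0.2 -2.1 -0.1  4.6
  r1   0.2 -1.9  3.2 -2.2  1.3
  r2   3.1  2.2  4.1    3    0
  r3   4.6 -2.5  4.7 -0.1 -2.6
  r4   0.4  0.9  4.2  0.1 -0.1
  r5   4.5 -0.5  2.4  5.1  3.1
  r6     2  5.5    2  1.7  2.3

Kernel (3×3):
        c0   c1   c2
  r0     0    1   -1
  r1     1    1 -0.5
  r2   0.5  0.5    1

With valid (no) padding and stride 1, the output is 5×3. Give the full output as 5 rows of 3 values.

5.75 6.55 -0.8
3.9 11.2 3.3
2.7 6 10.95
-3.6 15.9 13.7
5.25 8.9 10.3

Output[0,0]: The receptive field on the input at this output position is [4.3 0.2 -2.1 / 0.2 -1.9 3.2 / 3.1 2.2 4.1]. Elementwise product with the kernel and sum: 0.2·1 + -2.1·-1 + 0.2·1 + -1.9·1 + 3.2·-0.5 + 3.1·0.5 + 2.2·0.5 + 4.1·1.
Output[0,1]: The receptive field on the input at this output position is [0.2 -2.1 -0.1 / -1.9 3.2 -2.2 / 2.2 4.1 3]. Elementwise product with the kernel and sum: -2.1·1 + -0.1·-1 + -1.9·1 + 3.2·1 + -2.2·-0.5 + 2.2·0.5 + 4.1·0.5 + 3·1.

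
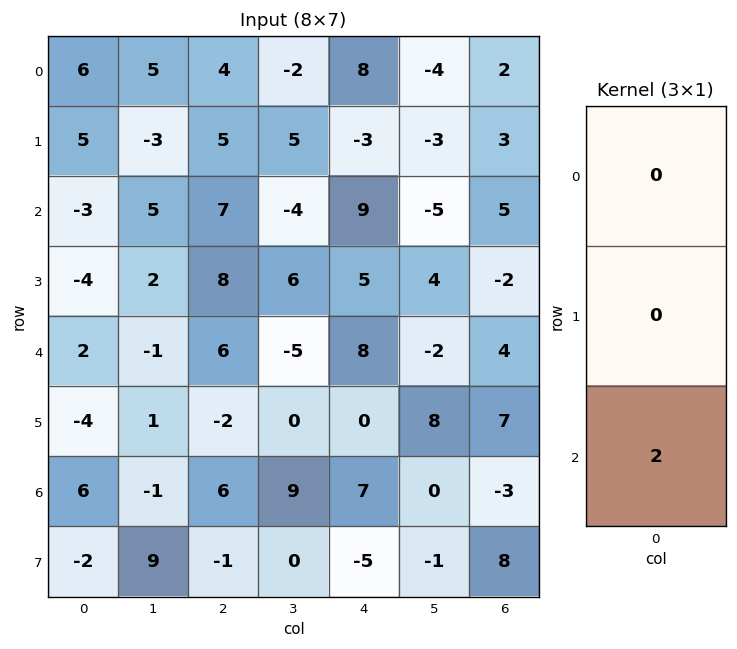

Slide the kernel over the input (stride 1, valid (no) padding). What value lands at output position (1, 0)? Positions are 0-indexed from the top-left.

-8

The receptive field on the input at this output position is [5 / -3 / -4]. Elementwise product with the kernel and sum: -4·2.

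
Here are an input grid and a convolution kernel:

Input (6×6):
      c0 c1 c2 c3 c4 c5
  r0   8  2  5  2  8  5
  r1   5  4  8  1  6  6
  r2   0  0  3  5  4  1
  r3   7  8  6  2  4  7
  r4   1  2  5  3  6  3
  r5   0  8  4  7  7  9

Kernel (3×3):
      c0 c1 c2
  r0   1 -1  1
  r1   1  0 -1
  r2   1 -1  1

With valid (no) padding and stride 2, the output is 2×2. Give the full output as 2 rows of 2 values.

11 15
8 12

Output[0,0]: The receptive field on the input at this output position is [8 2 5 / 5 4 8 / 0 0 3]. Elementwise product with the kernel and sum: 8·1 + 2·-1 + 5·1 + 5·1 + 8·-1 + 0·1 + 0·-1 + 3·1.
Output[0,1]: The receptive field on the input at this output position is [5 2 8 / 8 1 6 / 3 5 4]. Elementwise product with the kernel and sum: 5·1 + 2·-1 + 8·1 + 8·1 + 6·-1 + 3·1 + 5·-1 + 4·1.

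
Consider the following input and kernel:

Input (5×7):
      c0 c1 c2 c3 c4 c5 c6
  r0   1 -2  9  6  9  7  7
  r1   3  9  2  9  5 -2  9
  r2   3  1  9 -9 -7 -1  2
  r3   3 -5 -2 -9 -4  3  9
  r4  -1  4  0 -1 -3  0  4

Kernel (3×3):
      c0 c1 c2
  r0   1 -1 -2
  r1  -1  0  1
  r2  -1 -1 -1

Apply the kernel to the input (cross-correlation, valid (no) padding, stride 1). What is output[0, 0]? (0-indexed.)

-29

The receptive field on the input at this output position is [1 -2 9 / 3 9 2 / 3 1 9]. Elementwise product with the kernel and sum: 1·1 + -2·-1 + 9·-2 + 3·-1 + 2·1 + 3·-1 + 1·-1 + 9·-1.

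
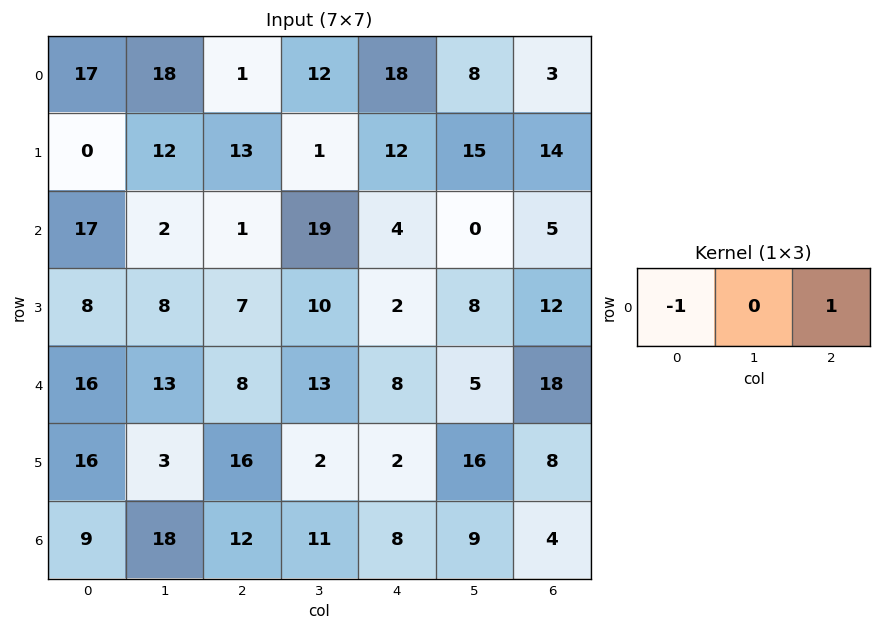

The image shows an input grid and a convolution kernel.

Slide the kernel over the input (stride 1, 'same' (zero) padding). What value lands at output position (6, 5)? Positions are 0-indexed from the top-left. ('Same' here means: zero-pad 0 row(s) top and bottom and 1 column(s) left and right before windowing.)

The receptive field on the zero-padded input at this output position is [8 9 4]. Elementwise product with the kernel and sum: 8·-1 + 4·1.

-4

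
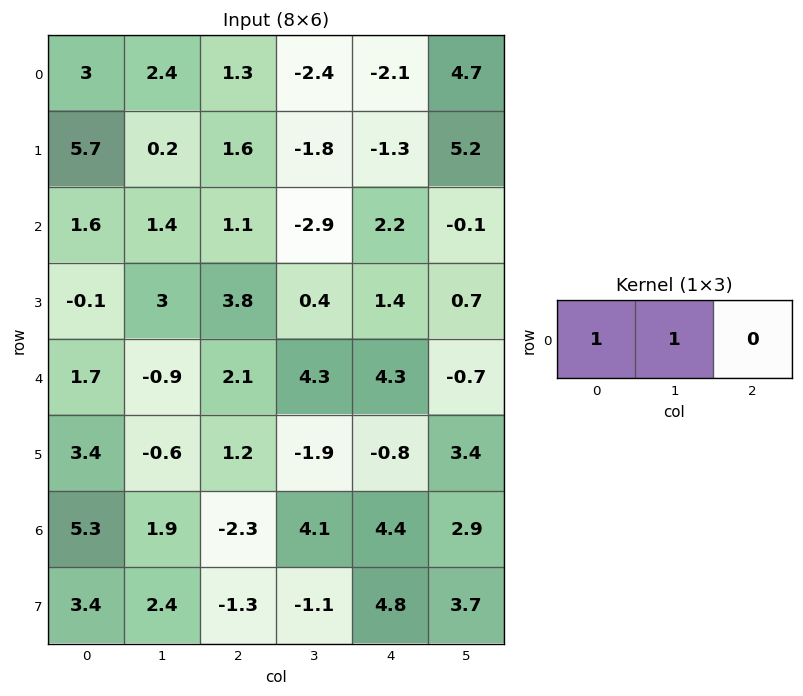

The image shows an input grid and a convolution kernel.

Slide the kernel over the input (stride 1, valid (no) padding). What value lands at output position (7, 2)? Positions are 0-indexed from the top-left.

-2.4

The receptive field on the input at this output position is [-1.3 -1.1 4.8]. Elementwise product with the kernel and sum: -1.3·1 + -1.1·1.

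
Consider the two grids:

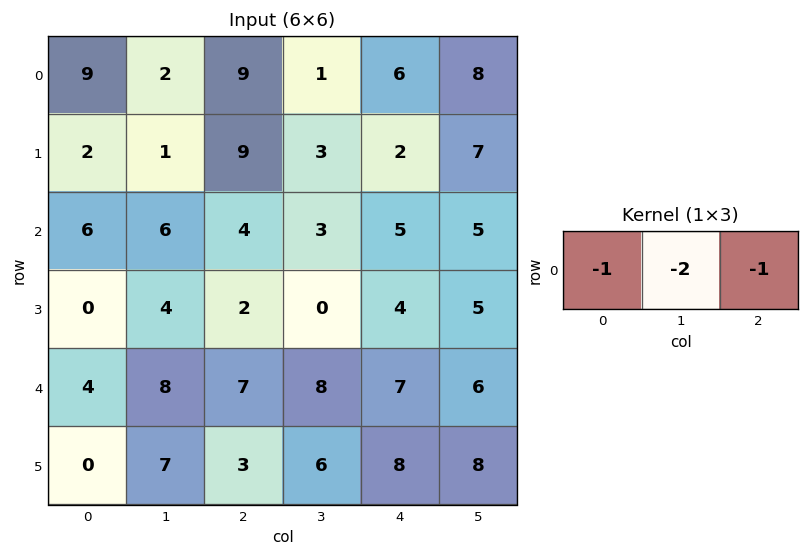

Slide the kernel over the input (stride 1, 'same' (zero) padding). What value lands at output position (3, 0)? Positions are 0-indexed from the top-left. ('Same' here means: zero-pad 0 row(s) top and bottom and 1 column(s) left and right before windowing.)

The receptive field on the zero-padded input at this output position is [0 0 4]. Elementwise product with the kernel and sum: 0·-1 + 0·-2 + 4·-1.

-4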